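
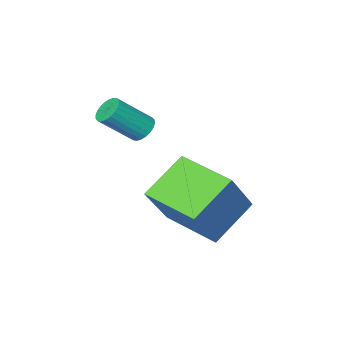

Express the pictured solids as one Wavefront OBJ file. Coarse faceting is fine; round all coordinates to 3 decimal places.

v 3.391 1.252 -4.571
v 1.931 1.11 -3.511
v 3.01 3.176 -4.84
v 1.55 3.035 -3.78
v 4.53 1.705 -2.94
v 3.07 1.564 -1.88
v 4.149 3.63 -3.209
v 2.689 3.488 -2.149
v 3.457 0.123 -1.233
v 3.817 0.32 -1.535
v 4.844 -0.046 -0.549
v 4.483 -0.243 -0.247
v 3.768 0.479 -1.425
v 4.795 0.112 -0.439
v 3.672 0.583 -1.286
v 4.698 0.216 -0.3
v 3.542 0.617 -1.138
v 4.569 0.25 -0.152
v 3.4 0.576 -1.005
v 4.427 0.209 -0.019
v 3.266 0.466 -0.907
v 4.293 0.1 0.079
v 3.162 0.304 -0.858
v 4.188 -0.063 0.128
v 3.102 0.115 -0.867
v 4.128 -0.252 0.119
v 3.096 -0.074 -0.931
v 4.123 -0.44 0.055
v 3.145 -0.232 -1.041
v 4.172 -0.599 -0.055
v 3.242 -0.336 -1.18
v 4.268 -0.703 -0.194
v 3.371 -0.37 -1.328
v 4.398 -0.737 -0.342
v 3.513 -0.329 -1.461
v 4.54 -0.696 -0.475
v 3.647 -0.22 -1.559
v 4.674 -0.586 -0.573
v 3.752 -0.057 -1.608
v 4.778 -0.424 -0.622
v 3.812 0.132 -1.599
v 4.838 -0.235 -0.613
f 2 4 1
f 5 2 1
f 1 4 3
f 3 5 1
f 2 8 4
f 6 2 5
f 6 8 2
f 4 8 3
f 7 5 3
f 3 8 7
f 7 6 5
f 8 6 7
f 10 9 13
f 10 13 11
f 11 13 14
f 11 14 12
f 13 9 15
f 13 15 14
f 14 15 16
f 14 16 12
f 15 9 17
f 15 17 16
f 16 17 18
f 16 18 12
f 17 9 19
f 17 19 18
f 18 19 20
f 18 20 12
f 19 9 21
f 19 21 20
f 20 21 22
f 20 22 12
f 21 9 23
f 21 23 22
f 22 23 24
f 22 24 12
f 23 9 25
f 23 25 24
f 24 25 26
f 24 26 12
f 25 9 27
f 25 27 26
f 26 27 28
f 26 28 12
f 27 9 29
f 27 29 28
f 28 29 30
f 28 30 12
f 29 9 31
f 29 31 30
f 30 31 32
f 30 32 12
f 31 9 33
f 31 33 32
f 32 33 34
f 32 34 12
f 33 9 35
f 33 35 34
f 34 35 36
f 34 36 12
f 35 9 37
f 35 37 36
f 36 37 38
f 36 38 12
f 37 9 39
f 37 39 38
f 38 39 40
f 38 40 12
f 39 9 41
f 39 41 40
f 40 41 42
f 40 42 12
f 41 9 10
f 41 10 42
f 42 10 11
f 42 11 12



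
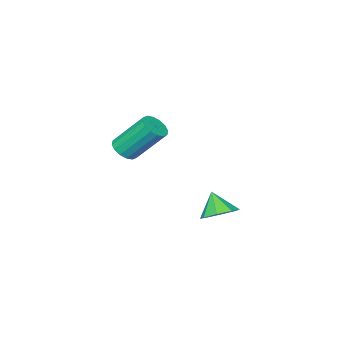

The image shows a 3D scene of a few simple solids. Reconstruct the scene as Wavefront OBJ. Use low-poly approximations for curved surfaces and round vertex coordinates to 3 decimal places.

v 3.476 1.9 0.2
v 4.094 2.386 0.596
v 3.344 1.22 1.24
v 3.474 2.637 0.681
v 2.856 2.456 0.484
v 2.601 1.949 0.12
v 2.859 1.414 -0.196
v 3.478 1.163 -0.281
v 4.096 1.344 -0.084
v 4.351 1.85 0.279
v 3.796 -4.023 2.071
v 4.16 -3.456 1.814
v 3.407 -2.231 3.453
v 3.044 -2.797 3.709
v 3.826 -3.44 1.649
v 3.074 -2.215 3.288
v 3.485 -3.579 1.596
v 2.732 -2.354 3.235
v 3.226 -3.838 1.671
v 2.474 -2.613 3.31
v 3.121 -4.146 1.853
v 2.369 -2.921 3.491
v 3.196 -4.42 2.093
v 2.444 -3.195 3.732
v 3.433 -4.589 2.327
v 2.68 -3.364 3.966
v 3.766 -4.605 2.492
v 3.014 -3.38 4.131
v 4.108 -4.466 2.545
v 3.355 -3.241 4.184
v 4.366 -4.207 2.47
v 3.614 -2.982 4.109
v 4.471 -3.899 2.289
v 3.719 -2.674 3.927
v 4.396 -3.625 2.048
v 3.644 -2.4 3.687
f 2 1 4
f 2 4 3
f 4 1 5
f 4 5 3
f 5 1 6
f 5 6 3
f 6 1 7
f 6 7 3
f 7 1 8
f 7 8 3
f 8 1 9
f 8 9 3
f 9 1 10
f 9 10 3
f 10 1 2
f 10 2 3
f 12 11 15
f 12 15 13
f 13 15 16
f 13 16 14
f 15 11 17
f 15 17 16
f 16 17 18
f 16 18 14
f 17 11 19
f 17 19 18
f 18 19 20
f 18 20 14
f 19 11 21
f 19 21 20
f 20 21 22
f 20 22 14
f 21 11 23
f 21 23 22
f 22 23 24
f 22 24 14
f 23 11 25
f 23 25 24
f 24 25 26
f 24 26 14
f 25 11 27
f 25 27 26
f 26 27 28
f 26 28 14
f 27 11 29
f 27 29 28
f 28 29 30
f 28 30 14
f 29 11 31
f 29 31 30
f 30 31 32
f 30 32 14
f 31 11 33
f 31 33 32
f 32 33 34
f 32 34 14
f 33 11 35
f 33 35 34
f 34 35 36
f 34 36 14
f 35 11 12
f 35 12 36
f 36 12 13
f 36 13 14



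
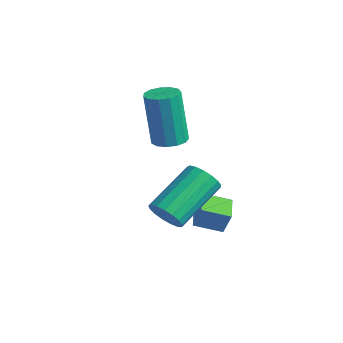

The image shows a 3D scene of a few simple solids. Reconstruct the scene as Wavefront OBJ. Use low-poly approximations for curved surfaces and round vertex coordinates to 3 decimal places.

v 1.407 1.164 0.552
v 2.042 1.408 0.387
v 1.628 3.2 1.443
v 0.993 2.956 1.608
v 1.848 1.512 0.135
v 1.434 3.304 1.19
v 1.553 1.537 -0.022
v 1.139 3.328 1.033
v 1.225 1.476 -0.048
v 0.81 3.267 1.008
v 0.938 1.343 0.065
v 0.524 3.135 1.12
v 0.759 1.17 0.288
v 0.345 2.961 1.344
v 0.728 0.995 0.573
v 0.314 2.787 1.628
v 0.853 0.859 0.852
v 0.439 2.651 1.908
v 1.105 0.793 1.063
v 0.691 2.585 2.119
v 1.426 0.812 1.157
v 1.012 2.604 2.212
v 1.743 0.912 1.112
v 1.328 2.703 2.168
v 1.983 1.069 0.939
v 1.568 2.861 1.995
v 2.091 1.249 0.678
v 1.676 3.04 1.733
v 0.788 2.648 -0.801
v 1.044 2.806 0.047
v -0.064 3.263 -0.658
v 0.193 3.421 0.19
v 1.347 3.499 -1.13
v 1.604 3.657 -0.282
v 0.496 4.114 -0.987
v 0.752 4.272 -0.139
v -1.274 3.066 2.202
v -0.64 2.952 2.287
v -0.951 2.841 4.462
v -1.586 2.954 4.378
v -0.682 3.316 2.3
v -0.994 3.204 4.475
v -0.913 3.6 2.282
v -1.224 3.488 4.457
v -1.258 3.715 2.238
v -1.569 3.603 4.413
v -1.608 3.623 2.183
v -1.919 3.511 4.358
v -1.853 3.355 2.135
v -2.164 3.243 4.31
v -1.913 2.995 2.107
v -2.225 2.883 4.282
v -1.771 2.657 2.11
v -2.082 2.545 4.285
v -1.471 2.449 2.143
v -1.783 2.338 4.318
v -1.109 2.437 2.194
v -1.42 2.326 4.369
v -0.799 2.625 2.248
v -1.11 2.513 4.423
f 2 1 5
f 2 5 3
f 3 5 6
f 3 6 4
f 5 1 7
f 5 7 6
f 6 7 8
f 6 8 4
f 7 1 9
f 7 9 8
f 8 9 10
f 8 10 4
f 9 1 11
f 9 11 10
f 10 11 12
f 10 12 4
f 11 1 13
f 11 13 12
f 12 13 14
f 12 14 4
f 13 1 15
f 13 15 14
f 14 15 16
f 14 16 4
f 15 1 17
f 15 17 16
f 16 17 18
f 16 18 4
f 17 1 19
f 17 19 18
f 18 19 20
f 18 20 4
f 19 1 21
f 19 21 20
f 20 21 22
f 20 22 4
f 21 1 23
f 21 23 22
f 22 23 24
f 22 24 4
f 23 1 25
f 23 25 24
f 24 25 26
f 24 26 4
f 25 1 27
f 25 27 26
f 26 27 28
f 26 28 4
f 27 1 2
f 27 2 28
f 28 2 3
f 28 3 4
f 30 32 29
f 33 30 29
f 29 32 31
f 31 33 29
f 30 36 32
f 34 30 33
f 34 36 30
f 32 36 31
f 35 33 31
f 31 36 35
f 35 34 33
f 36 34 35
f 38 37 41
f 38 41 39
f 39 41 42
f 39 42 40
f 41 37 43
f 41 43 42
f 42 43 44
f 42 44 40
f 43 37 45
f 43 45 44
f 44 45 46
f 44 46 40
f 45 37 47
f 45 47 46
f 46 47 48
f 46 48 40
f 47 37 49
f 47 49 48
f 48 49 50
f 48 50 40
f 49 37 51
f 49 51 50
f 50 51 52
f 50 52 40
f 51 37 53
f 51 53 52
f 52 53 54
f 52 54 40
f 53 37 55
f 53 55 54
f 54 55 56
f 54 56 40
f 55 37 57
f 55 57 56
f 56 57 58
f 56 58 40
f 57 37 59
f 57 59 58
f 58 59 60
f 58 60 40
f 59 37 38
f 59 38 60
f 60 38 39
f 60 39 40



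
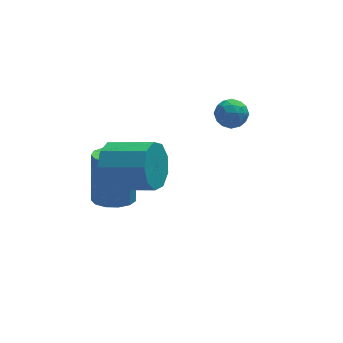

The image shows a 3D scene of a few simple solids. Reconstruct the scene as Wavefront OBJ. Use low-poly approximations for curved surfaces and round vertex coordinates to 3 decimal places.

v -2.931 2.132 0.32
v -2.134 1.813 0.371
v -1.953 2.589 2.411
v -2.749 2.908 2.36
v -2.09 2.262 0.196
v -1.909 3.039 2.236
v -2.313 2.671 0.06
v -2.132 3.447 2.1
v -2.732 2.908 0.007
v -2.551 3.684 2.047
v -3.214 2.899 0.053
v -3.033 3.675 2.093
v -3.606 2.646 0.184
v -3.425 3.422 2.224
v -3.784 2.23 0.358
v -3.603 3.006 2.398
v -3.691 1.783 0.52
v -3.51 2.559 2.56
v -3.356 1.447 0.619
v -3.175 2.223 2.658
v -2.886 1.328 0.622
v -2.705 2.104 2.662
v -2.431 1.464 0.53
v -2.249 2.24 2.57
v 1.174 2.789 3.842
v 1.482 3.189 3.351
v 2.138 2.791 4.449
v 2.446 3.191 3.958
v 1.935 3.46 4.361
v 1.339 3.458 3.986
v 2.281 2.522 3.814
v 1.685 2.52 3.439
v 2.166 3.024 3.334
v 1.952 3.604 3.672
v 1.668 2.376 4.128
v 1.454 2.956 4.466
v 1.243 2.989 3.543
v 2.377 2.991 4.257
v 2.076 3.149 4.494
v 2.257 3.384 4.205
v 1.159 3.147 3.916
v 1.34 3.382 3.628
v 1.606 3.541 4.222
v 2.28 2.598 4.172
v 2.461 2.833 3.884
v 1.363 2.596 3.595
v 1.544 2.831 3.306
v 2.014 2.439 3.578
v 1.826 3.127 3.244
v 2.394 3.128 3.601
v 2.297 2.735 3.516
v 1.946 2.734 3.296
v 1.701 3.468 3.443
v 2.268 3.469 3.8
v 1.967 3.627 4.037
v 1.616 3.626 3.817
v 2.103 3.371 3.433
v 1.352 2.511 4
v 1.919 2.512 4.357
v 2.004 2.354 3.983
v 1.653 2.353 3.763
v 1.226 2.852 4.199
v 1.794 2.853 4.556
v 1.674 3.246 4.504
v 1.323 3.245 4.284
v 1.517 2.609 4.367
v -3.21 0.974 3.636
v -2.713 1.31 2.786
v -1.174 0.422 3.335
v -1.67 0.086 4.184
v -2.632 1.778 3.316
v -1.093 0.89 3.865
v -2.822 1.869 3.996
v -1.282 0.981 4.544
v -3.193 1.542 4.507
v -1.653 0.654 5.056
v -3.572 0.949 4.61
v -2.032 0.061 5.159
v -3.781 0.368 4.258
v -2.242 -0.521 4.806
v -3.724 0.07 3.614
v -2.184 -0.818 4.163
v -3.425 0.196 2.98
v -1.886 -0.692 3.529
v -3.026 0.686 2.654
v -1.487 -0.203 3.202
f 2 1 5
f 2 5 3
f 3 5 6
f 3 6 4
f 5 1 7
f 5 7 6
f 6 7 8
f 6 8 4
f 7 1 9
f 7 9 8
f 8 9 10
f 8 10 4
f 9 1 11
f 9 11 10
f 10 11 12
f 10 12 4
f 11 1 13
f 11 13 12
f 12 13 14
f 12 14 4
f 13 1 15
f 13 15 14
f 14 15 16
f 14 16 4
f 15 1 17
f 15 17 16
f 16 17 18
f 16 18 4
f 17 1 19
f 17 19 18
f 18 19 20
f 18 20 4
f 19 1 21
f 19 21 20
f 20 21 22
f 20 22 4
f 21 1 23
f 21 23 22
f 22 23 24
f 22 24 4
f 23 1 2
f 23 2 24
f 24 2 3
f 24 3 4
f 25 62 41
f 62 36 65
f 41 65 30
f 62 65 41
f 25 41 37
f 41 30 42
f 37 42 26
f 41 42 37
f 25 37 46
f 37 26 47
f 46 47 32
f 37 47 46
f 25 46 58
f 46 32 61
f 58 61 35
f 46 61 58
f 25 58 62
f 58 35 66
f 62 66 36
f 58 66 62
f 26 42 53
f 42 30 56
f 53 56 34
f 42 56 53
f 30 65 43
f 65 36 64
f 43 64 29
f 65 64 43
f 36 66 63
f 66 35 59
f 63 59 27
f 66 59 63
f 35 61 60
f 61 32 48
f 60 48 31
f 61 48 60
f 32 47 52
f 47 26 49
f 52 49 33
f 47 49 52
f 28 54 40
f 54 34 55
f 40 55 29
f 54 55 40
f 28 40 38
f 40 29 39
f 38 39 27
f 40 39 38
f 28 38 45
f 38 27 44
f 45 44 31
f 38 44 45
f 28 45 50
f 45 31 51
f 50 51 33
f 45 51 50
f 28 50 54
f 50 33 57
f 54 57 34
f 50 57 54
f 29 55 43
f 55 34 56
f 43 56 30
f 55 56 43
f 27 39 63
f 39 29 64
f 63 64 36
f 39 64 63
f 31 44 60
f 44 27 59
f 60 59 35
f 44 59 60
f 33 51 52
f 51 31 48
f 52 48 32
f 51 48 52
f 34 57 53
f 57 33 49
f 53 49 26
f 57 49 53
f 68 67 71
f 68 71 69
f 69 71 72
f 69 72 70
f 71 67 73
f 71 73 72
f 72 73 74
f 72 74 70
f 73 67 75
f 73 75 74
f 74 75 76
f 74 76 70
f 75 67 77
f 75 77 76
f 76 77 78
f 76 78 70
f 77 67 79
f 77 79 78
f 78 79 80
f 78 80 70
f 79 67 81
f 79 81 80
f 80 81 82
f 80 82 70
f 81 67 83
f 81 83 82
f 82 83 84
f 82 84 70
f 83 67 85
f 83 85 84
f 84 85 86
f 84 86 70
f 85 67 68
f 85 68 86
f 86 68 69
f 86 69 70



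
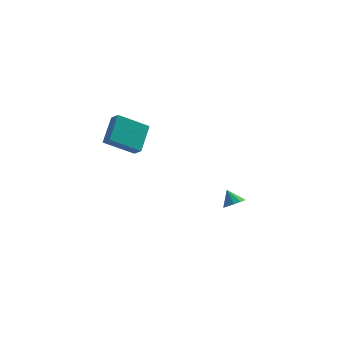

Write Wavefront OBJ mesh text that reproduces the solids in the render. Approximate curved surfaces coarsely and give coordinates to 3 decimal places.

v 2.865 2.164 -4.217
v 3.533 2.45 -4.075
v 2.435 2.756 -3.383
v 3.324 2.723 -4.377
v 2.939 2.782 -4.617
v 2.527 2.606 -4.705
v 2.243 2.261 -4.606
v 2.197 1.879 -4.359
v 2.407 1.606 -4.058
v 2.791 1.546 -3.817
v 3.204 1.722 -3.73
v 3.487 2.068 -3.828
v -4.836 -1.072 3.451
v -4.445 -1.561 3.982
v -4.356 0.481 4.529
v -3.965 -0.008 5.059
v -3.055 -0.852 2.341
v -2.664 -1.341 2.871
v -2.575 0.701 3.418
v -2.184 0.212 3.949
f 2 1 4
f 2 4 3
f 4 1 5
f 4 5 3
f 5 1 6
f 5 6 3
f 6 1 7
f 6 7 3
f 7 1 8
f 7 8 3
f 8 1 9
f 8 9 3
f 9 1 10
f 9 10 3
f 10 1 11
f 10 11 3
f 11 1 12
f 11 12 3
f 12 1 2
f 12 2 3
f 14 16 13
f 17 14 13
f 13 16 15
f 15 17 13
f 14 20 16
f 18 14 17
f 18 20 14
f 16 20 15
f 19 17 15
f 15 20 19
f 19 18 17
f 20 18 19



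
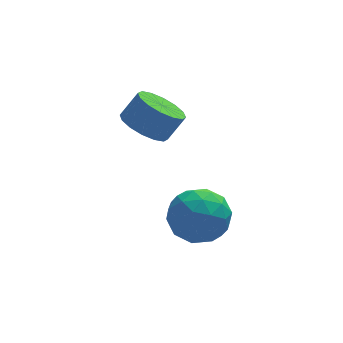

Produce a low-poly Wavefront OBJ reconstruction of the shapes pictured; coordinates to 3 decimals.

v 0.382 1.349 -1.591
v 1.124 0.945 -0.712
v -1.124 0.375 -0.768
v -0.382 -0.029 0.111
v -0.68 1.152 0.061
v 0.251 1.754 -0.448
v -0.251 -0.434 -1.032
v 0.68 0.168 -1.541
v 0.733 -0.158 -0.366
v 0.468 0.823 0.309
v -0.468 0.497 -1.789
v -0.733 1.478 -1.114
v 0.885 1.232 -1.224
v -0.885 0.088 -0.256
v -1.06 0.782 -0.286
v -0.624 0.544 0.231
v 0.372 1.708 -1.069
v 0.808 1.471 -0.552
v -0.252 1.593 -0.098
v -0.808 -0.151 -0.928
v -0.372 -0.388 -0.411
v 0.624 0.776 -1.711
v 1.06 0.538 -1.194
v 0.252 -0.273 -1.382
v 1.092 0.347 -0.504
v 0.206 -0.226 -0.02
v 0.283 -0.464 -0.692
v 0.83 -0.11 -0.991
v 0.936 0.923 -0.107
v 0.051 0.351 0.377
v -0.125 1.045 0.347
v 0.423 1.399 0.048
v 0.706 0.275 0.096
v -0.051 0.969 -1.857
v -0.936 0.397 -1.373
v -0.423 -0.079 -1.528
v 0.125 0.275 -1.827
v -0.206 1.546 -1.46
v -1.092 0.973 -0.976
v -0.83 1.43 -0.489
v -0.283 1.784 -0.788
v -0.706 1.045 -1.576
v -1.459 3.036 2.423
v -0.911 2.255 2.156
v -0.234 2.404 3.11
v -0.781 3.184 3.377
v -0.686 2.658 1.933
v -0.008 2.807 2.888
v -0.667 3.162 1.842
v 0.01 3.31 2.796
v -0.861 3.632 1.906
v -0.184 3.781 2.861
v -1.215 3.942 2.108
v -0.537 4.091 3.063
v -1.634 4.01 2.395
v -0.957 4.158 3.35
v -2.006 3.816 2.69
v -1.329 3.965 3.644
v -2.232 3.413 2.912
v -1.554 3.562 3.867
v -2.25 2.91 3.004
v -1.573 3.058 3.958
v -2.056 2.439 2.939
v -1.379 2.588 3.894
v -1.703 2.129 2.737
v -1.025 2.278 3.692
v -1.283 2.062 2.45
v -0.606 2.21 3.405
f 1 38 17
f 38 12 41
f 17 41 6
f 38 41 17
f 1 17 13
f 17 6 18
f 13 18 2
f 17 18 13
f 1 13 22
f 13 2 23
f 22 23 8
f 13 23 22
f 1 22 34
f 22 8 37
f 34 37 11
f 22 37 34
f 1 34 38
f 34 11 42
f 38 42 12
f 34 42 38
f 2 18 29
f 18 6 32
f 29 32 10
f 18 32 29
f 6 41 19
f 41 12 40
f 19 40 5
f 41 40 19
f 12 42 39
f 42 11 35
f 39 35 3
f 42 35 39
f 11 37 36
f 37 8 24
f 36 24 7
f 37 24 36
f 8 23 28
f 23 2 25
f 28 25 9
f 23 25 28
f 4 30 16
f 30 10 31
f 16 31 5
f 30 31 16
f 4 16 14
f 16 5 15
f 14 15 3
f 16 15 14
f 4 14 21
f 14 3 20
f 21 20 7
f 14 20 21
f 4 21 26
f 21 7 27
f 26 27 9
f 21 27 26
f 4 26 30
f 26 9 33
f 30 33 10
f 26 33 30
f 5 31 19
f 31 10 32
f 19 32 6
f 31 32 19
f 3 15 39
f 15 5 40
f 39 40 12
f 15 40 39
f 7 20 36
f 20 3 35
f 36 35 11
f 20 35 36
f 9 27 28
f 27 7 24
f 28 24 8
f 27 24 28
f 10 33 29
f 33 9 25
f 29 25 2
f 33 25 29
f 44 43 47
f 44 47 45
f 45 47 48
f 45 48 46
f 47 43 49
f 47 49 48
f 48 49 50
f 48 50 46
f 49 43 51
f 49 51 50
f 50 51 52
f 50 52 46
f 51 43 53
f 51 53 52
f 52 53 54
f 52 54 46
f 53 43 55
f 53 55 54
f 54 55 56
f 54 56 46
f 55 43 57
f 55 57 56
f 56 57 58
f 56 58 46
f 57 43 59
f 57 59 58
f 58 59 60
f 58 60 46
f 59 43 61
f 59 61 60
f 60 61 62
f 60 62 46
f 61 43 63
f 61 63 62
f 62 63 64
f 62 64 46
f 63 43 65
f 63 65 64
f 64 65 66
f 64 66 46
f 65 43 67
f 65 67 66
f 66 67 68
f 66 68 46
f 67 43 44
f 67 44 68
f 68 44 45
f 68 45 46



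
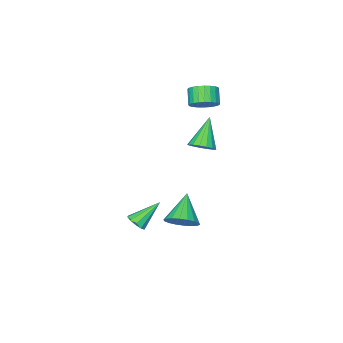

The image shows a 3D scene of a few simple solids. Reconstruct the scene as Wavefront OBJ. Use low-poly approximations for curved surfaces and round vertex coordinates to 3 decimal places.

v 4.316 2.999 -2.725
v 4.759 3.068 -2.297
v 3.064 3.401 -1.495
v 4.702 3.408 -2.465
v 4.498 3.592 -2.733
v 4.224 3.549 -2.997
v 3.985 3.296 -3.158
v 3.872 2.93 -3.153
v 3.929 2.59 -2.985
v 4.133 2.407 -2.718
v 4.407 2.45 -2.453
v 4.646 2.702 -2.292
v 0.321 3.483 1.586
v 0.811 2.898 1.686
v -0.761 2.837 3.114
v 0.95 3.166 1.897
v 0.944 3.507 2.037
v 0.796 3.842 2.074
v 0.538 4.095 1.999
v 0.231 4.208 1.829
v -0.055 4.155 1.604
v -0.256 3.947 1.374
v -0.324 3.634 1.193
v -0.245 3.286 1.102
v -0.036 2.983 1.122
v 0.255 2.794 1.248
v 0.56 2.764 1.452
v 0.912 2.588 -4.523
v 1.624 1.935 -4.355
v -0.232 1.672 -3.237
v 1.706 2.247 -4.06
v 1.63 2.625 -3.858
v 1.413 2.997 -3.787
v 1.096 3.287 -3.862
v 0.743 3.439 -4.068
v 0.423 3.422 -4.364
v 0.201 3.24 -4.692
v 0.119 2.929 -4.986
v 0.194 2.55 -5.189
v 0.411 2.179 -5.26
v 0.728 1.888 -5.185
v 1.081 1.737 -4.979
v 1.401 1.753 -4.682
v -2.867 -0.029 1.853
v -2.13 -0.041 2.276
v -2.596 -0.662 3.07
v -3.333 -0.651 2.647
v -2.274 0.229 2.404
v -2.739 -0.392 3.197
v -2.508 0.46 2.448
v -2.973 -0.161 3.241
v -2.796 0.617 2.401
v -3.262 -0.004 3.194
v -3.096 0.675 2.271
v -3.561 0.054 3.064
v -3.36 0.626 2.077
v -3.826 0.005 2.871
v -3.55 0.477 1.849
v -4.015 -0.144 2.643
v -3.636 0.251 1.622
v -4.101 -0.37 2.416
v -3.604 -0.018 1.43
v -4.07 -0.639 2.224
v -3.461 -0.288 1.303
v -3.926 -0.909 2.096
v -3.227 -0.519 1.259
v -3.692 -1.14 2.052
v -2.938 -0.676 1.306
v -3.404 -1.297 2.099
v -2.639 -0.734 1.436
v -3.104 -1.355 2.229
v -2.374 -0.685 1.629
v -2.84 -1.306 2.423
v -2.185 -0.536 1.857
v -2.65 -1.157 2.651
v -2.099 -0.31 2.084
v -2.564 -0.931 2.878
f 2 1 4
f 2 4 3
f 4 1 5
f 4 5 3
f 5 1 6
f 5 6 3
f 6 1 7
f 6 7 3
f 7 1 8
f 7 8 3
f 8 1 9
f 8 9 3
f 9 1 10
f 9 10 3
f 10 1 11
f 10 11 3
f 11 1 12
f 11 12 3
f 12 1 2
f 12 2 3
f 14 13 16
f 14 16 15
f 16 13 17
f 16 17 15
f 17 13 18
f 17 18 15
f 18 13 19
f 18 19 15
f 19 13 20
f 19 20 15
f 20 13 21
f 20 21 15
f 21 13 22
f 21 22 15
f 22 13 23
f 22 23 15
f 23 13 24
f 23 24 15
f 24 13 25
f 24 25 15
f 25 13 26
f 25 26 15
f 26 13 27
f 26 27 15
f 27 13 14
f 27 14 15
f 29 28 31
f 29 31 30
f 31 28 32
f 31 32 30
f 32 28 33
f 32 33 30
f 33 28 34
f 33 34 30
f 34 28 35
f 34 35 30
f 35 28 36
f 35 36 30
f 36 28 37
f 36 37 30
f 37 28 38
f 37 38 30
f 38 28 39
f 38 39 30
f 39 28 40
f 39 40 30
f 40 28 41
f 40 41 30
f 41 28 42
f 41 42 30
f 42 28 43
f 42 43 30
f 43 28 29
f 43 29 30
f 45 44 48
f 45 48 46
f 46 48 49
f 46 49 47
f 48 44 50
f 48 50 49
f 49 50 51
f 49 51 47
f 50 44 52
f 50 52 51
f 51 52 53
f 51 53 47
f 52 44 54
f 52 54 53
f 53 54 55
f 53 55 47
f 54 44 56
f 54 56 55
f 55 56 57
f 55 57 47
f 56 44 58
f 56 58 57
f 57 58 59
f 57 59 47
f 58 44 60
f 58 60 59
f 59 60 61
f 59 61 47
f 60 44 62
f 60 62 61
f 61 62 63
f 61 63 47
f 62 44 64
f 62 64 63
f 63 64 65
f 63 65 47
f 64 44 66
f 64 66 65
f 65 66 67
f 65 67 47
f 66 44 68
f 66 68 67
f 67 68 69
f 67 69 47
f 68 44 70
f 68 70 69
f 69 70 71
f 69 71 47
f 70 44 72
f 70 72 71
f 71 72 73
f 71 73 47
f 72 44 74
f 72 74 73
f 73 74 75
f 73 75 47
f 74 44 76
f 74 76 75
f 75 76 77
f 75 77 47
f 76 44 45
f 76 45 77
f 77 45 46
f 77 46 47



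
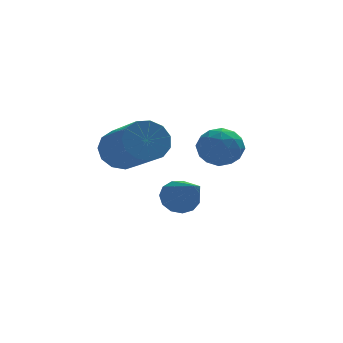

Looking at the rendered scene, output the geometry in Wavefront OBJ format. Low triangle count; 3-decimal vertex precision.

v -1.952 0.763 -1.592
v -1.256 0.943 -1.557
v -1.568 -0.923 -0.508
v -1.434 1.111 -1.234
v -1.776 1.168 -1.024
v -2.174 1.096 -0.994
v -2.502 0.919 -1.154
v -2.655 0.692 -1.453
v -2.585 0.487 -1.797
v -2.314 0.37 -2.075
v -1.928 0.377 -2.2
v -1.549 0.507 -2.132
v -1.299 0.718 -1.892
v -4.168 -1.638 1.499
v -3.696 -1.836 0.858
v -3.16 -3.54 1.78
v -3.632 -3.342 2.421
v -3.429 -1.596 1.148
v -2.892 -3.299 2.069
v -3.395 -1.368 1.548
v -2.859 -3.072 2.47
v -3.608 -1.227 1.934
v -3.071 -2.93 2.856
v -3.998 -1.216 2.181
v -3.462 -2.919 3.103
v -4.442 -1.339 2.212
v -3.906 -3.042 3.134
v -4.799 -1.557 2.016
v -4.263 -3.261 2.938
v -4.956 -1.801 1.657
v -4.42 -3.505 2.578
v -4.863 -1.993 1.247
v -4.327 -3.697 2.169
v -4.549 -2.073 0.917
v -4.013 -3.777 1.839
v -4.114 -2.014 0.772
v -3.578 -3.718 1.694
v -0.887 1.457 0.848
v -0.044 1.286 0.797
v -1.176 0.154 0.443
v -0.333 -0.017 0.392
v -0.7 0.111 1.161
v -0.522 0.916 1.411
v -0.698 0.524 -0.171
v -0.52 1.329 0.079
v 0.073 0.709 0.166
v 0.072 0.454 0.99
v -1.292 0.986 0.25
v -1.293 0.731 1.074
v -0.44 1.486 0.858
v -0.78 -0.046 0.382
v -0.996 0.029 0.834
v -0.5 -0.072 0.804
v -0.721 1.269 1.219
v -0.225 1.168 1.189
v -0.611 0.477 1.403
v -0.995 0.272 0.051
v -0.499 0.171 0.021
v -0.72 1.512 0.436
v -0.224 1.411 0.406
v -0.609 0.963 -0.163
v 0.124 1.047 0.457
v -0.046 0.28 0.219
v -0.26 0.599 -0.112
v -0.155 1.072 0.035
v 0.124 0.896 0.941
v -0.046 0.13 0.703
v -0.262 0.205 1.155
v -0.157 0.679 1.303
v 0.192 0.557 0.571
v -1.174 1.31 0.537
v -1.344 0.544 0.299
v -1.063 0.761 -0.063
v -0.958 1.235 0.085
v -1.174 1.16 1.021
v -1.344 0.393 0.783
v -1.065 0.368 1.205
v -0.96 0.841 1.352
v -1.412 0.883 0.669
f 2 1 4
f 2 4 3
f 4 1 5
f 4 5 3
f 5 1 6
f 5 6 3
f 6 1 7
f 6 7 3
f 7 1 8
f 7 8 3
f 8 1 9
f 8 9 3
f 9 1 10
f 9 10 3
f 10 1 11
f 10 11 3
f 11 1 12
f 11 12 3
f 12 1 13
f 12 13 3
f 13 1 2
f 13 2 3
f 15 14 18
f 15 18 16
f 16 18 19
f 16 19 17
f 18 14 20
f 18 20 19
f 19 20 21
f 19 21 17
f 20 14 22
f 20 22 21
f 21 22 23
f 21 23 17
f 22 14 24
f 22 24 23
f 23 24 25
f 23 25 17
f 24 14 26
f 24 26 25
f 25 26 27
f 25 27 17
f 26 14 28
f 26 28 27
f 27 28 29
f 27 29 17
f 28 14 30
f 28 30 29
f 29 30 31
f 29 31 17
f 30 14 32
f 30 32 31
f 31 32 33
f 31 33 17
f 32 14 34
f 32 34 33
f 33 34 35
f 33 35 17
f 34 14 36
f 34 36 35
f 35 36 37
f 35 37 17
f 36 14 15
f 36 15 37
f 37 15 16
f 37 16 17
f 38 75 54
f 75 49 78
f 54 78 43
f 75 78 54
f 38 54 50
f 54 43 55
f 50 55 39
f 54 55 50
f 38 50 59
f 50 39 60
f 59 60 45
f 50 60 59
f 38 59 71
f 59 45 74
f 71 74 48
f 59 74 71
f 38 71 75
f 71 48 79
f 75 79 49
f 71 79 75
f 39 55 66
f 55 43 69
f 66 69 47
f 55 69 66
f 43 78 56
f 78 49 77
f 56 77 42
f 78 77 56
f 49 79 76
f 79 48 72
f 76 72 40
f 79 72 76
f 48 74 73
f 74 45 61
f 73 61 44
f 74 61 73
f 45 60 65
f 60 39 62
f 65 62 46
f 60 62 65
f 41 67 53
f 67 47 68
f 53 68 42
f 67 68 53
f 41 53 51
f 53 42 52
f 51 52 40
f 53 52 51
f 41 51 58
f 51 40 57
f 58 57 44
f 51 57 58
f 41 58 63
f 58 44 64
f 63 64 46
f 58 64 63
f 41 63 67
f 63 46 70
f 67 70 47
f 63 70 67
f 42 68 56
f 68 47 69
f 56 69 43
f 68 69 56
f 40 52 76
f 52 42 77
f 76 77 49
f 52 77 76
f 44 57 73
f 57 40 72
f 73 72 48
f 57 72 73
f 46 64 65
f 64 44 61
f 65 61 45
f 64 61 65
f 47 70 66
f 70 46 62
f 66 62 39
f 70 62 66



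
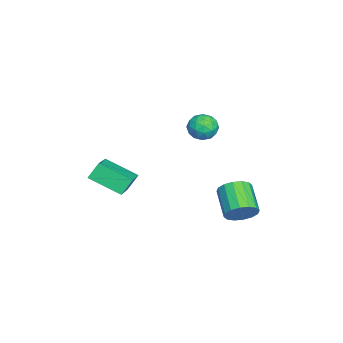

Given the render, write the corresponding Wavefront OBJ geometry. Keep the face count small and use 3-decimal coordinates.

v -2.59 -1.413 -1.041
v -2.873 -3.196 -0.159
v -0.645 -1.319 -0.229
v -0.928 -3.102 0.654
v -2.192 -1.918 -1.934
v -2.475 -3.701 -1.051
v -0.247 -1.824 -1.121
v -0.53 -3.607 -0.239
v -2.648 3.952 -3.398
v -2.121 3.931 -2.621
v -3.584 3.327 -1.644
v -4.112 3.348 -2.422
v -2.312 4.378 -2.631
v -3.775 3.774 -1.654
v -2.594 4.711 -2.847
v -4.057 4.107 -1.87
v -2.89 4.841 -3.21
v -4.353 4.237 -2.234
v -3.122 4.732 -3.624
v -4.585 4.128 -2.647
v -3.226 4.415 -3.978
v -4.689 3.811 -3.001
v -3.176 3.973 -4.176
v -4.639 3.369 -3.199
v -2.985 3.526 -4.166
v -4.448 2.922 -3.189
v -2.703 3.193 -3.95
v -4.166 2.589 -2.973
v -2.407 3.063 -3.586
v -3.87 2.459 -2.61
v -2.175 3.172 -3.173
v -3.638 2.568 -2.196
v -2.071 3.489 -2.819
v -3.534 2.885 -1.842
v -2.627 2.348 3.656
v -1.958 2.753 3.294
v -2.342 1.207 2.906
v -1.673 1.612 2.544
v -1.646 1.396 3.378
v -1.822 2.101 3.842
v -2.478 1.859 2.358
v -2.654 2.564 2.822
v -1.865 2.451 2.492
v -1.351 2.165 3.123
v -2.949 1.795 3.077
v -2.435 1.509 3.708
v -2.318 2.651 3.541
v -1.982 1.309 2.659
v -1.967 1.182 3.149
v -1.573 1.42 2.937
v -2.238 2.268 3.863
v -1.844 2.506 3.65
v -1.661 1.708 3.7
v -2.456 1.454 2.55
v -2.062 1.692 2.337
v -2.727 2.54 3.263
v -2.333 2.778 3.051
v -2.639 2.252 2.5
v -1.87 2.711 2.857
v -1.702 2.04 2.416
v -2.175 2.186 2.307
v -2.279 2.6 2.579
v -1.568 2.543 3.227
v -1.4 1.872 2.786
v -1.385 1.745 3.277
v -1.488 2.16 3.549
v -1.513 2.365 2.756
v -2.9 2.088 3.414
v -2.732 1.417 2.973
v -2.812 1.8 2.651
v -2.915 2.215 2.923
v -2.598 1.92 3.784
v -2.43 1.249 3.343
v -2.021 1.36 3.621
v -2.125 1.774 3.893
v -2.787 1.595 3.444
f 2 4 1
f 5 2 1
f 1 4 3
f 3 5 1
f 2 8 4
f 6 2 5
f 6 8 2
f 4 8 3
f 7 5 3
f 3 8 7
f 7 6 5
f 8 6 7
f 10 9 13
f 10 13 11
f 11 13 14
f 11 14 12
f 13 9 15
f 13 15 14
f 14 15 16
f 14 16 12
f 15 9 17
f 15 17 16
f 16 17 18
f 16 18 12
f 17 9 19
f 17 19 18
f 18 19 20
f 18 20 12
f 19 9 21
f 19 21 20
f 20 21 22
f 20 22 12
f 21 9 23
f 21 23 22
f 22 23 24
f 22 24 12
f 23 9 25
f 23 25 24
f 24 25 26
f 24 26 12
f 25 9 27
f 25 27 26
f 26 27 28
f 26 28 12
f 27 9 29
f 27 29 28
f 28 29 30
f 28 30 12
f 29 9 31
f 29 31 30
f 30 31 32
f 30 32 12
f 31 9 33
f 31 33 32
f 32 33 34
f 32 34 12
f 33 9 10
f 33 10 34
f 34 10 11
f 34 11 12
f 35 72 51
f 72 46 75
f 51 75 40
f 72 75 51
f 35 51 47
f 51 40 52
f 47 52 36
f 51 52 47
f 35 47 56
f 47 36 57
f 56 57 42
f 47 57 56
f 35 56 68
f 56 42 71
f 68 71 45
f 56 71 68
f 35 68 72
f 68 45 76
f 72 76 46
f 68 76 72
f 36 52 63
f 52 40 66
f 63 66 44
f 52 66 63
f 40 75 53
f 75 46 74
f 53 74 39
f 75 74 53
f 46 76 73
f 76 45 69
f 73 69 37
f 76 69 73
f 45 71 70
f 71 42 58
f 70 58 41
f 71 58 70
f 42 57 62
f 57 36 59
f 62 59 43
f 57 59 62
f 38 64 50
f 64 44 65
f 50 65 39
f 64 65 50
f 38 50 48
f 50 39 49
f 48 49 37
f 50 49 48
f 38 48 55
f 48 37 54
f 55 54 41
f 48 54 55
f 38 55 60
f 55 41 61
f 60 61 43
f 55 61 60
f 38 60 64
f 60 43 67
f 64 67 44
f 60 67 64
f 39 65 53
f 65 44 66
f 53 66 40
f 65 66 53
f 37 49 73
f 49 39 74
f 73 74 46
f 49 74 73
f 41 54 70
f 54 37 69
f 70 69 45
f 54 69 70
f 43 61 62
f 61 41 58
f 62 58 42
f 61 58 62
f 44 67 63
f 67 43 59
f 63 59 36
f 67 59 63



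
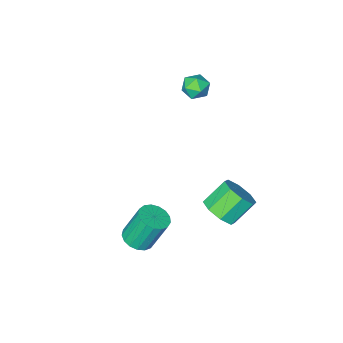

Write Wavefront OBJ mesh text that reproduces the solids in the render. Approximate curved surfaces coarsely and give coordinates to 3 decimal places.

v 0.923 3.841 -1.827
v 1.333 3.342 -1.339
v 0.388 3.42 -0.465
v -0.023 3.919 -0.953
v 1.473 3.937 -1.241
v 0.528 4.016 -0.366
v 1.291 4.477 -1.486
v 0.345 4.555 -0.612
v 0.893 4.644 -1.931
v -0.053 4.722 -1.057
v 0.512 4.34 -2.315
v -0.433 4.418 -1.441
v 0.372 3.744 -2.414
v -0.573 3.823 -1.539
v 0.555 3.205 -2.168
v -0.391 3.283 -1.294
v 0.953 3.038 -1.723
v 0.007 3.116 -0.849
v -1.247 -0.711 1.064
v -0.818 -1.214 1.113
v -1.962 -1.366 0.607
v -1.533 -1.869 0.656
v -1.809 -1.613 1.202
v -1.367 -1.209 1.484
v -1.413 -1.371 0.236
v -0.971 -0.967 0.518
v -0.921 -1.622 0.602
v -1.166 -1.772 1.199
v -1.614 -0.808 0.521
v -1.859 -0.958 1.118
v 3.979 2.8 -2.665
v 4.622 2.835 -2.448
v 4.104 3.235 -0.977
v 3.461 3.2 -1.195
v 4.559 3.136 -2.553
v 4.041 3.537 -1.082
v 4.363 3.361 -2.683
v 3.845 3.761 -1.212
v 4.079 3.457 -2.809
v 3.561 3.857 -1.338
v 3.772 3.402 -2.903
v 3.254 3.803 -1.432
v 3.512 3.21 -2.942
v 2.994 3.61 -1.471
v 3.36 2.923 -2.917
v 2.842 3.324 -1.446
v 3.349 2.609 -2.835
v 2.831 3.009 -1.364
v 3.483 2.338 -2.714
v 2.965 2.738 -1.244
v 3.73 2.172 -2.582
v 3.212 2.573 -1.111
v 4.034 2.151 -2.469
v 3.516 2.552 -0.998
v 4.326 2.278 -2.401
v 3.808 2.679 -0.93
v 4.538 2.525 -2.394
v 4.02 2.925 -0.923
f 2 1 5
f 2 5 3
f 3 5 6
f 3 6 4
f 5 1 7
f 5 7 6
f 6 7 8
f 6 8 4
f 7 1 9
f 7 9 8
f 8 9 10
f 8 10 4
f 9 1 11
f 9 11 10
f 10 11 12
f 10 12 4
f 11 1 13
f 11 13 12
f 12 13 14
f 12 14 4
f 13 1 15
f 13 15 14
f 14 15 16
f 14 16 4
f 15 1 17
f 15 17 16
f 16 17 18
f 16 18 4
f 17 1 2
f 17 2 18
f 18 2 3
f 18 3 4
f 19 30 24
f 19 24 20
f 19 20 26
f 19 26 29
f 19 29 30
f 20 24 28
f 24 30 23
f 30 29 21
f 29 26 25
f 26 20 27
f 22 28 23
f 22 23 21
f 22 21 25
f 22 25 27
f 22 27 28
f 23 28 24
f 21 23 30
f 25 21 29
f 27 25 26
f 28 27 20
f 32 31 35
f 32 35 33
f 33 35 36
f 33 36 34
f 35 31 37
f 35 37 36
f 36 37 38
f 36 38 34
f 37 31 39
f 37 39 38
f 38 39 40
f 38 40 34
f 39 31 41
f 39 41 40
f 40 41 42
f 40 42 34
f 41 31 43
f 41 43 42
f 42 43 44
f 42 44 34
f 43 31 45
f 43 45 44
f 44 45 46
f 44 46 34
f 45 31 47
f 45 47 46
f 46 47 48
f 46 48 34
f 47 31 49
f 47 49 48
f 48 49 50
f 48 50 34
f 49 31 51
f 49 51 50
f 50 51 52
f 50 52 34
f 51 31 53
f 51 53 52
f 52 53 54
f 52 54 34
f 53 31 55
f 53 55 54
f 54 55 56
f 54 56 34
f 55 31 57
f 55 57 56
f 56 57 58
f 56 58 34
f 57 31 32
f 57 32 58
f 58 32 33
f 58 33 34



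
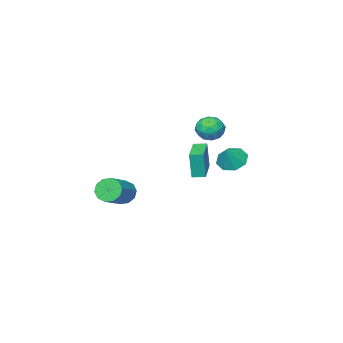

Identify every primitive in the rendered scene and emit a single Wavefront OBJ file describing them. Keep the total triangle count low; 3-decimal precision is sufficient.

v -2.449 3.564 -1.637
v -1.686 3.646 -2.309
v -1.631 3.916 -0.663
v -2.08 4.315 -2.22
v -2.69 4.543 -1.789
v -3.159 4.198 -1.27
v -3.212 3.481 -0.965
v -2.819 2.813 -1.054
v -2.209 2.584 -1.484
v -1.74 2.93 -2.004
v -4.061 0.534 -1.153
v -3.224 0.617 -0.594
v -4.436 -0.857 -0.386
v -3.599 -0.774 0.173
v -4.363 -0.128 0.308
v -4.131 0.732 -0.166
v -3.529 -0.972 -0.814
v -3.297 -0.112 -1.288
v -2.896 -0.314 -0.385
v -3.411 0.208 0.309
v -4.249 -0.448 -1.289
v -4.764 0.074 -0.595
v -3.61 0.698 -0.941
v -4.05 -0.938 -0.039
v -4.499 -0.558 0.041
v -4.008 -0.509 0.369
v -4.143 0.765 -0.69
v -3.651 0.814 -0.361
v -4.32 0.376 0.17
v -4.009 -1.054 -0.619
v -3.517 -1.005 -0.29
v -3.652 0.269 -1.349
v -3.161 0.318 -1.021
v -3.34 -0.616 -1.15
v -2.925 0.2 -0.489
v -3.145 -0.618 -0.038
v -3.104 -0.735 -0.618
v -2.968 -0.229 -0.897
v -3.228 0.506 -0.082
v -3.448 -0.312 0.37
v -3.897 0.068 0.449
v -3.761 0.574 0.17
v -3.035 -0.041 0.042
v -4.212 0.072 -1.35
v -4.432 -0.746 -0.898
v -3.899 -0.814 -1.15
v -3.763 -0.308 -1.429
v -4.515 0.378 -0.942
v -4.735 -0.44 -0.491
v -4.692 -0.011 -0.083
v -4.556 0.495 -0.362
v -4.625 -0.199 -1.022
v 3.128 0.092 -4.059
v 3.641 -0.258 -4.723
v 5.266 0.457 -3.846
v 4.752 0.808 -3.181
v 3.493 0.263 -4.874
v 5.118 0.979 -3.997
v 3.206 0.719 -4.714
v 4.83 1.434 -3.837
v 2.888 0.935 -4.303
v 4.513 1.651 -3.426
v 2.663 0.83 -3.799
v 4.287 1.546 -2.922
v 2.614 0.443 -3.394
v 4.239 1.158 -2.517
v 2.762 -0.079 -3.243
v 4.387 0.637 -2.366
v 3.05 -0.534 -3.403
v 4.674 0.181 -2.526
v 3.367 -0.751 -3.814
v 4.992 -0.035 -2.937
v 3.593 -0.646 -4.318
v 5.217 0.07 -3.441
v -3.687 -1.338 -4.048
v -3.527 -1.388 -2.126
v -4.287 -0.712 -3.982
v -4.127 -0.762 -2.06
v -2.113 0.182 -4.14
v -1.953 0.132 -2.218
v -2.713 0.808 -4.074
v -2.553 0.758 -2.152
f 2 1 4
f 2 4 3
f 4 1 5
f 4 5 3
f 5 1 6
f 5 6 3
f 6 1 7
f 6 7 3
f 7 1 8
f 7 8 3
f 8 1 9
f 8 9 3
f 9 1 10
f 9 10 3
f 10 1 2
f 10 2 3
f 11 48 27
f 48 22 51
f 27 51 16
f 48 51 27
f 11 27 23
f 27 16 28
f 23 28 12
f 27 28 23
f 11 23 32
f 23 12 33
f 32 33 18
f 23 33 32
f 11 32 44
f 32 18 47
f 44 47 21
f 32 47 44
f 11 44 48
f 44 21 52
f 48 52 22
f 44 52 48
f 12 28 39
f 28 16 42
f 39 42 20
f 28 42 39
f 16 51 29
f 51 22 50
f 29 50 15
f 51 50 29
f 22 52 49
f 52 21 45
f 49 45 13
f 52 45 49
f 21 47 46
f 47 18 34
f 46 34 17
f 47 34 46
f 18 33 38
f 33 12 35
f 38 35 19
f 33 35 38
f 14 40 26
f 40 20 41
f 26 41 15
f 40 41 26
f 14 26 24
f 26 15 25
f 24 25 13
f 26 25 24
f 14 24 31
f 24 13 30
f 31 30 17
f 24 30 31
f 14 31 36
f 31 17 37
f 36 37 19
f 31 37 36
f 14 36 40
f 36 19 43
f 40 43 20
f 36 43 40
f 15 41 29
f 41 20 42
f 29 42 16
f 41 42 29
f 13 25 49
f 25 15 50
f 49 50 22
f 25 50 49
f 17 30 46
f 30 13 45
f 46 45 21
f 30 45 46
f 19 37 38
f 37 17 34
f 38 34 18
f 37 34 38
f 20 43 39
f 43 19 35
f 39 35 12
f 43 35 39
f 54 53 57
f 54 57 55
f 55 57 58
f 55 58 56
f 57 53 59
f 57 59 58
f 58 59 60
f 58 60 56
f 59 53 61
f 59 61 60
f 60 61 62
f 60 62 56
f 61 53 63
f 61 63 62
f 62 63 64
f 62 64 56
f 63 53 65
f 63 65 64
f 64 65 66
f 64 66 56
f 65 53 67
f 65 67 66
f 66 67 68
f 66 68 56
f 67 53 69
f 67 69 68
f 68 69 70
f 68 70 56
f 69 53 71
f 69 71 70
f 70 71 72
f 70 72 56
f 71 53 73
f 71 73 72
f 72 73 74
f 72 74 56
f 73 53 54
f 73 54 74
f 74 54 55
f 74 55 56
f 76 78 75
f 79 76 75
f 75 78 77
f 77 79 75
f 76 82 78
f 80 76 79
f 80 82 76
f 78 82 77
f 81 79 77
f 77 82 81
f 81 80 79
f 82 80 81



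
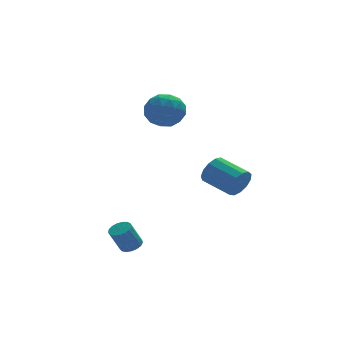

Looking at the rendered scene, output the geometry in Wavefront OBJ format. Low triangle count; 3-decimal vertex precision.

v 0.104 4.252 2.66
v 1.192 3.953 2.358
v -0.352 2.427 2.822
v 0.736 2.128 2.52
v 0.535 2.643 3.549
v 0.817 3.771 3.449
v 0.023 2.609 1.731
v 0.305 3.737 1.631
v 1.141 2.938 1.785
v 1.458 2.959 2.908
v -0.618 3.421 2.272
v -0.301 3.442 3.395
v 0.688 4.263 2.495
v 0.152 2.117 2.685
v 0.034 2.42 3.29
v 0.673 2.244 3.113
v 0.468 4.156 3.135
v 1.107 3.98 2.958
v 0.721 3.21 3.658
v -0.267 2.4 2.222
v 0.372 2.224 2.045
v 0.167 4.136 2.067
v 0.806 3.96 1.89
v 0.119 3.17 1.522
v 1.298 3.491 1.981
v 1.029 2.418 2.076
v 0.61 2.701 1.612
v 0.776 3.364 1.553
v 1.484 3.503 2.641
v 1.216 2.43 2.736
v 1.098 2.732 3.34
v 1.264 3.395 3.281
v 1.454 2.906 2.304
v -0.376 3.95 2.444
v -0.644 2.877 2.539
v -0.424 2.985 1.899
v -0.258 3.648 1.84
v -0.189 3.962 3.104
v -0.458 2.889 3.199
v 0.064 3.016 3.627
v 0.23 3.679 3.568
v -0.614 3.474 2.876
v -2.724 -1.493 -4.534
v -2.365 -1.982 -4.407
v -2.977 -2.097 -3.119
v -3.336 -1.607 -3.246
v -2.206 -1.751 -4.311
v -2.818 -1.865 -3.023
v -2.166 -1.46 -4.266
v -2.778 -1.575 -2.978
v -2.254 -1.177 -4.282
v -2.865 -1.292 -2.995
v -2.449 -0.966 -4.356
v -3.06 -1.081 -3.069
v -2.708 -0.876 -4.471
v -3.319 -0.991 -3.183
v -2.97 -0.927 -4.6
v -3.581 -1.042 -3.312
v -3.176 -1.108 -4.714
v -3.787 -1.223 -3.426
v -3.278 -1.377 -4.787
v -3.89 -1.491 -3.499
v -3.254 -1.672 -4.801
v -3.865 -1.787 -3.514
v -3.108 -1.926 -4.755
v -3.72 -2.041 -3.467
v -2.875 -2.081 -4.658
v -3.486 -2.196 -3.37
v -2.607 -2.101 -4.532
v -3.218 -2.216 -3.245
v 3.841 1.165 -2.278
v 4.3 1.191 -1.492
v 3.298 2.702 -0.957
v 2.839 2.675 -1.742
v 4.562 1.482 -1.823
v 3.561 2.993 -1.288
v 4.596 1.672 -2.298
v 3.594 3.183 -1.763
v 4.389 1.701 -2.766
v 3.388 3.212 -2.231
v 4.009 1.56 -3.08
v 3.007 3.071 -2.544
v 3.575 1.293 -3.138
v 2.573 2.804 -2.603
v 3.225 0.986 -2.924
v 2.224 2.496 -2.389
v 3.071 0.735 -2.504
v 2.07 2.246 -1.969
v 3.161 0.62 -2.012
v 2.16 2.131 -1.477
v 3.467 0.679 -1.605
v 2.466 2.19 -1.07
v 3.892 0.891 -1.411
v 2.89 2.402 -0.876
f 1 38 17
f 38 12 41
f 17 41 6
f 38 41 17
f 1 17 13
f 17 6 18
f 13 18 2
f 17 18 13
f 1 13 22
f 13 2 23
f 22 23 8
f 13 23 22
f 1 22 34
f 22 8 37
f 34 37 11
f 22 37 34
f 1 34 38
f 34 11 42
f 38 42 12
f 34 42 38
f 2 18 29
f 18 6 32
f 29 32 10
f 18 32 29
f 6 41 19
f 41 12 40
f 19 40 5
f 41 40 19
f 12 42 39
f 42 11 35
f 39 35 3
f 42 35 39
f 11 37 36
f 37 8 24
f 36 24 7
f 37 24 36
f 8 23 28
f 23 2 25
f 28 25 9
f 23 25 28
f 4 30 16
f 30 10 31
f 16 31 5
f 30 31 16
f 4 16 14
f 16 5 15
f 14 15 3
f 16 15 14
f 4 14 21
f 14 3 20
f 21 20 7
f 14 20 21
f 4 21 26
f 21 7 27
f 26 27 9
f 21 27 26
f 4 26 30
f 26 9 33
f 30 33 10
f 26 33 30
f 5 31 19
f 31 10 32
f 19 32 6
f 31 32 19
f 3 15 39
f 15 5 40
f 39 40 12
f 15 40 39
f 7 20 36
f 20 3 35
f 36 35 11
f 20 35 36
f 9 27 28
f 27 7 24
f 28 24 8
f 27 24 28
f 10 33 29
f 33 9 25
f 29 25 2
f 33 25 29
f 44 43 47
f 44 47 45
f 45 47 48
f 45 48 46
f 47 43 49
f 47 49 48
f 48 49 50
f 48 50 46
f 49 43 51
f 49 51 50
f 50 51 52
f 50 52 46
f 51 43 53
f 51 53 52
f 52 53 54
f 52 54 46
f 53 43 55
f 53 55 54
f 54 55 56
f 54 56 46
f 55 43 57
f 55 57 56
f 56 57 58
f 56 58 46
f 57 43 59
f 57 59 58
f 58 59 60
f 58 60 46
f 59 43 61
f 59 61 60
f 60 61 62
f 60 62 46
f 61 43 63
f 61 63 62
f 62 63 64
f 62 64 46
f 63 43 65
f 63 65 64
f 64 65 66
f 64 66 46
f 65 43 67
f 65 67 66
f 66 67 68
f 66 68 46
f 67 43 69
f 67 69 68
f 68 69 70
f 68 70 46
f 69 43 44
f 69 44 70
f 70 44 45
f 70 45 46
f 72 71 75
f 72 75 73
f 73 75 76
f 73 76 74
f 75 71 77
f 75 77 76
f 76 77 78
f 76 78 74
f 77 71 79
f 77 79 78
f 78 79 80
f 78 80 74
f 79 71 81
f 79 81 80
f 80 81 82
f 80 82 74
f 81 71 83
f 81 83 82
f 82 83 84
f 82 84 74
f 83 71 85
f 83 85 84
f 84 85 86
f 84 86 74
f 85 71 87
f 85 87 86
f 86 87 88
f 86 88 74
f 87 71 89
f 87 89 88
f 88 89 90
f 88 90 74
f 89 71 91
f 89 91 90
f 90 91 92
f 90 92 74
f 91 71 93
f 91 93 92
f 92 93 94
f 92 94 74
f 93 71 72
f 93 72 94
f 94 72 73
f 94 73 74



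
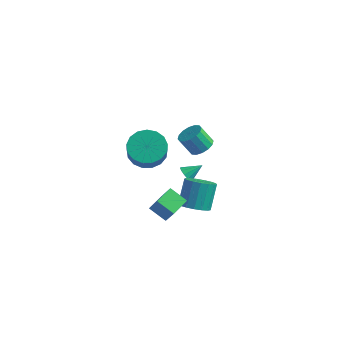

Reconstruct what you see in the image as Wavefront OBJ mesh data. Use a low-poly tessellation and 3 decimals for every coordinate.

v -0.014 -3.586 3.136
v 0.945 -3.809 2.667
v 1.332 -4.476 3.775
v 0.374 -4.254 4.244
v 1.028 -3.355 2.911
v 1.415 -4.023 4.019
v 0.872 -2.955 3.207
v 1.259 -3.622 4.315
v 0.513 -2.699 3.487
v 0.901 -3.366 4.594
v 0.034 -2.646 3.686
v 0.421 -3.314 4.794
v -0.456 -2.809 3.759
v -0.069 -3.477 4.867
v -0.845 -3.15 3.69
v -0.458 -3.817 4.798
v -1.043 -3.591 3.494
v -0.656 -4.258 4.601
v -1.006 -4.03 3.215
v -0.619 -4.698 4.323
v -0.741 -4.368 2.919
v -0.354 -5.036 4.027
v -0.31 -4.527 2.672
v 0.078 -5.195 3.78
v 0.19 -4.47 2.532
v 0.577 -5.138 3.64
v 0.642 -4.211 2.53
v 1.03 -4.879 3.638
v -0.602 1.789 -3.351
v -0.175 1.69 -3.732
v 0.082 2.491 -2.769
v -0.342 1.946 -3.846
v -0.591 2.153 -3.803
v -0.844 2.245 -3.616
v -1.02 2.191 -3.346
v -1.063 2.01 -3.077
v -0.959 1.759 -2.896
v -0.742 1.517 -2.859
v -0.481 1.362 -2.978
v -0.258 1.342 -3.216
v -0.144 1.464 -3.497
v 1.163 -0.447 -3.727
v 1.836 0.106 -4.053
v 1.67 1.141 -2.639
v 0.997 0.587 -2.313
v 1.463 0.279 -4.224
v 1.297 1.314 -2.81
v 1.022 0.286 -4.281
v 0.856 1.321 -2.867
v 0.613 0.125 -4.211
v 0.447 1.16 -2.797
v 0.33 -0.167 -4.03
v 0.164 0.868 -2.616
v 0.238 -0.523 -3.78
v 0.072 0.512 -2.366
v 0.357 -0.862 -3.518
v 0.191 0.172 -2.104
v 0.662 -1.106 -3.303
v 0.496 -0.072 -1.889
v 1.081 -1.2 -3.186
v 0.915 -0.165 -1.772
v 1.519 -1.12 -3.193
v 1.353 -0.085 -1.779
v 1.875 -0.887 -3.322
v 1.709 0.148 -1.908
v 2.069 -0.553 -3.543
v 1.903 0.482 -2.13
v 2.054 -0.195 -3.807
v 1.888 0.84 -2.393
v 1.112 0.448 0.951
v 1.764 0.472 1.361
v 1.119 0.256 2.398
v 0.468 0.232 1.989
v 1.631 0.848 1.356
v 0.986 0.632 2.394
v 1.359 1.116 1.243
v 0.715 0.901 2.281
v 1.021 1.206 1.052
v 0.377 0.99 2.089
v 0.707 1.092 0.834
v 0.063 0.877 1.871
v 0.502 0.806 0.647
v -0.142 0.59 1.684
v 0.461 0.424 0.542
v -0.184 0.208 1.579
v 0.594 0.048 0.546
v -0.051 -0.168 1.584
v 0.865 -0.221 0.659
v 0.221 -0.436 1.697
v 1.203 -0.31 0.851
v 0.559 -0.526 1.888
v 1.517 -0.197 1.069
v 0.873 -0.412 2.106
v 1.722 0.09 1.256
v 1.078 -0.126 2.293
v -0.272 -2.99 -2.396
v 0.373 -3.231 -1.27
v -0.141 -1.751 -2.206
v 0.504 -1.992 -1.08
v 0.776 -3.008 -3
v 1.421 -3.249 -1.874
v 0.907 -1.769 -2.81
v 1.552 -2.01 -1.684
f 2 1 5
f 2 5 3
f 3 5 6
f 3 6 4
f 5 1 7
f 5 7 6
f 6 7 8
f 6 8 4
f 7 1 9
f 7 9 8
f 8 9 10
f 8 10 4
f 9 1 11
f 9 11 10
f 10 11 12
f 10 12 4
f 11 1 13
f 11 13 12
f 12 13 14
f 12 14 4
f 13 1 15
f 13 15 14
f 14 15 16
f 14 16 4
f 15 1 17
f 15 17 16
f 16 17 18
f 16 18 4
f 17 1 19
f 17 19 18
f 18 19 20
f 18 20 4
f 19 1 21
f 19 21 20
f 20 21 22
f 20 22 4
f 21 1 23
f 21 23 22
f 22 23 24
f 22 24 4
f 23 1 25
f 23 25 24
f 24 25 26
f 24 26 4
f 25 1 27
f 25 27 26
f 26 27 28
f 26 28 4
f 27 1 2
f 27 2 28
f 28 2 3
f 28 3 4
f 30 29 32
f 30 32 31
f 32 29 33
f 32 33 31
f 33 29 34
f 33 34 31
f 34 29 35
f 34 35 31
f 35 29 36
f 35 36 31
f 36 29 37
f 36 37 31
f 37 29 38
f 37 38 31
f 38 29 39
f 38 39 31
f 39 29 40
f 39 40 31
f 40 29 41
f 40 41 31
f 41 29 30
f 41 30 31
f 43 42 46
f 43 46 44
f 44 46 47
f 44 47 45
f 46 42 48
f 46 48 47
f 47 48 49
f 47 49 45
f 48 42 50
f 48 50 49
f 49 50 51
f 49 51 45
f 50 42 52
f 50 52 51
f 51 52 53
f 51 53 45
f 52 42 54
f 52 54 53
f 53 54 55
f 53 55 45
f 54 42 56
f 54 56 55
f 55 56 57
f 55 57 45
f 56 42 58
f 56 58 57
f 57 58 59
f 57 59 45
f 58 42 60
f 58 60 59
f 59 60 61
f 59 61 45
f 60 42 62
f 60 62 61
f 61 62 63
f 61 63 45
f 62 42 64
f 62 64 63
f 63 64 65
f 63 65 45
f 64 42 66
f 64 66 65
f 65 66 67
f 65 67 45
f 66 42 68
f 66 68 67
f 67 68 69
f 67 69 45
f 68 42 43
f 68 43 69
f 69 43 44
f 69 44 45
f 71 70 74
f 71 74 72
f 72 74 75
f 72 75 73
f 74 70 76
f 74 76 75
f 75 76 77
f 75 77 73
f 76 70 78
f 76 78 77
f 77 78 79
f 77 79 73
f 78 70 80
f 78 80 79
f 79 80 81
f 79 81 73
f 80 70 82
f 80 82 81
f 81 82 83
f 81 83 73
f 82 70 84
f 82 84 83
f 83 84 85
f 83 85 73
f 84 70 86
f 84 86 85
f 85 86 87
f 85 87 73
f 86 70 88
f 86 88 87
f 87 88 89
f 87 89 73
f 88 70 90
f 88 90 89
f 89 90 91
f 89 91 73
f 90 70 92
f 90 92 91
f 91 92 93
f 91 93 73
f 92 70 94
f 92 94 93
f 93 94 95
f 93 95 73
f 94 70 71
f 94 71 95
f 95 71 72
f 95 72 73
f 97 99 96
f 100 97 96
f 96 99 98
f 98 100 96
f 97 103 99
f 101 97 100
f 101 103 97
f 99 103 98
f 102 100 98
f 98 103 102
f 102 101 100
f 103 101 102



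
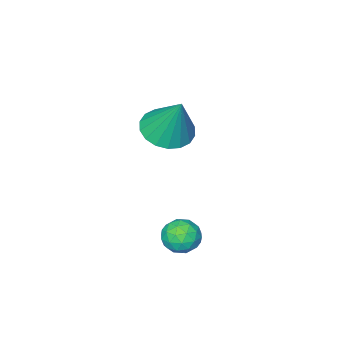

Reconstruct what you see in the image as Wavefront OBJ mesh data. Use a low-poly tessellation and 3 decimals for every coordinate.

v 0.61 -0.362 1.44
v 1.491 0.06 1.181
v 0.71 0.522 3.22
v 1.19 0.365 1.046
v 0.774 0.527 0.989
v 0.326 0.512 1.021
v -0.065 0.324 1.137
v -0.323 0 1.312
v -0.396 -0.395 1.512
v -0.27 -0.784 1.699
v 0.031 -1.09 1.834
v 0.447 -1.251 1.891
v 0.895 -1.236 1.859
v 1.286 -1.049 1.743
v 1.544 -0.725 1.568
v 1.617 -0.329 1.368
v 3.196 4.221 0.032
v 3.65 4.341 -0.522
v 3.17 3.079 -0.238
v 3.624 3.199 -0.792
v 3.86 3.263 -0.109
v 3.876 3.969 0.058
v 2.944 3.451 -0.818
v 2.96 4.157 -0.651
v 3.493 3.866 -1.047
v 4.06 3.749 -0.609
v 2.76 3.671 -0.151
v 3.327 3.554 0.287
v 3.425 4.381 -0.221
v 3.395 3.039 -0.539
v 3.534 3.076 -0.137
v 3.8 3.147 -0.463
v 3.559 4.162 0.12
v 3.825 4.233 -0.206
v 3.949 3.599 0.037
v 2.995 3.187 -0.554
v 3.261 3.258 -0.88
v 3.02 4.273 -0.297
v 3.286 4.344 -0.623
v 2.871 3.821 -0.797
v 3.6 4.173 -0.855
v 3.585 3.501 -1.014
v 3.185 3.65 -1.029
v 3.194 4.065 -0.931
v 3.933 4.104 -0.598
v 3.917 3.433 -0.757
v 4.056 3.47 -0.355
v 4.066 3.885 -0.257
v 3.841 3.825 -0.906
v 2.903 3.987 -0.003
v 2.887 3.316 -0.162
v 2.754 3.535 -0.503
v 2.764 3.95 -0.405
v 3.235 3.919 0.254
v 3.22 3.247 0.095
v 3.626 3.355 0.171
v 3.635 3.77 0.269
v 2.979 3.595 0.146
f 2 1 4
f 2 4 3
f 4 1 5
f 4 5 3
f 5 1 6
f 5 6 3
f 6 1 7
f 6 7 3
f 7 1 8
f 7 8 3
f 8 1 9
f 8 9 3
f 9 1 10
f 9 10 3
f 10 1 11
f 10 11 3
f 11 1 12
f 11 12 3
f 12 1 13
f 12 13 3
f 13 1 14
f 13 14 3
f 14 1 15
f 14 15 3
f 15 1 16
f 15 16 3
f 16 1 2
f 16 2 3
f 17 54 33
f 54 28 57
f 33 57 22
f 54 57 33
f 17 33 29
f 33 22 34
f 29 34 18
f 33 34 29
f 17 29 38
f 29 18 39
f 38 39 24
f 29 39 38
f 17 38 50
f 38 24 53
f 50 53 27
f 38 53 50
f 17 50 54
f 50 27 58
f 54 58 28
f 50 58 54
f 18 34 45
f 34 22 48
f 45 48 26
f 34 48 45
f 22 57 35
f 57 28 56
f 35 56 21
f 57 56 35
f 28 58 55
f 58 27 51
f 55 51 19
f 58 51 55
f 27 53 52
f 53 24 40
f 52 40 23
f 53 40 52
f 24 39 44
f 39 18 41
f 44 41 25
f 39 41 44
f 20 46 32
f 46 26 47
f 32 47 21
f 46 47 32
f 20 32 30
f 32 21 31
f 30 31 19
f 32 31 30
f 20 30 37
f 30 19 36
f 37 36 23
f 30 36 37
f 20 37 42
f 37 23 43
f 42 43 25
f 37 43 42
f 20 42 46
f 42 25 49
f 46 49 26
f 42 49 46
f 21 47 35
f 47 26 48
f 35 48 22
f 47 48 35
f 19 31 55
f 31 21 56
f 55 56 28
f 31 56 55
f 23 36 52
f 36 19 51
f 52 51 27
f 36 51 52
f 25 43 44
f 43 23 40
f 44 40 24
f 43 40 44
f 26 49 45
f 49 25 41
f 45 41 18
f 49 41 45



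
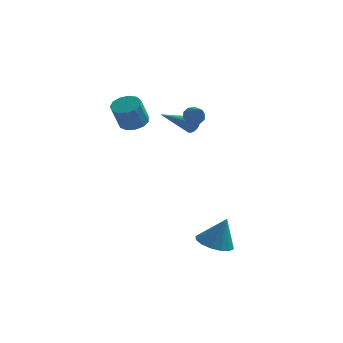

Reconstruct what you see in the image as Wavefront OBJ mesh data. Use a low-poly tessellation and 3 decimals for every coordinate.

v 0.52 0.844 2.368
v 0.788 1.273 2.692
v 1.22 -0.184 3.152
v 0.469 1.184 2.86
v 0.17 0.966 2.84
v 0.005 0.701 2.64
v 0.037 0.491 2.336
v 0.253 0.416 2.044
v 0.571 0.504 1.876
v 0.87 0.723 1.896
v 1.036 0.988 2.096
v 1.004 1.198 2.4
v -2.656 0.767 1.709
v -1.837 0.661 1.791
v -2.065 -0.032 3.192
v -2.884 0.073 3.111
v -1.935 1.077 1.98
v -2.164 0.384 3.382
v -2.263 1.395 2.084
v -2.491 0.701 3.485
v -2.715 1.513 2.069
v -2.943 0.819 3.47
v -3.149 1.394 1.939
v -3.377 0.7 3.341
v -3.426 1.076 1.737
v -3.654 0.382 3.138
v -3.458 0.66 1.526
v -3.686 -0.034 2.927
v -3.236 0.278 1.373
v -3.464 -0.416 2.774
v -2.83 0.051 1.327
v -3.058 -0.643 2.728
v -2.368 0.051 1.402
v -2.596 -0.642 2.803
v -1.998 0.279 1.575
v -2.226 -0.415 2.976
v -0.017 2.653 1.089
v 0.414 2.484 1.439
v -1.383 1.327 2.131
v 0.314 2.686 1.564
v 0.148 2.881 1.596
v -0.05 3.031 1.527
v -0.242 3.107 1.372
v -0.389 3.092 1.16
v -0.463 2.99 0.934
v -0.448 2.822 0.739
v -0.348 2.62 0.614
v -0.182 2.424 0.582
v 0.016 2.274 0.651
v 0.208 2.199 0.806
v 0.355 2.214 1.018
v 0.429 2.315 1.244
v 2.657 -3.346 -4.662
v 3.169 -4.221 -4.774
v 3.243 -3.214 -3.018
v 3.507 -3.845 -4.925
v 3.618 -3.335 -5.005
v 3.471 -2.828 -4.993
v 3.106 -2.46 -4.893
v 2.621 -2.329 -4.731
v 2.146 -2.471 -4.55
v 1.807 -2.847 -4.399
v 1.697 -3.357 -4.319
v 1.843 -3.864 -4.331
v 2.208 -4.232 -4.431
v 2.693 -4.363 -4.593
f 2 1 4
f 2 4 3
f 4 1 5
f 4 5 3
f 5 1 6
f 5 6 3
f 6 1 7
f 6 7 3
f 7 1 8
f 7 8 3
f 8 1 9
f 8 9 3
f 9 1 10
f 9 10 3
f 10 1 11
f 10 11 3
f 11 1 12
f 11 12 3
f 12 1 2
f 12 2 3
f 14 13 17
f 14 17 15
f 15 17 18
f 15 18 16
f 17 13 19
f 17 19 18
f 18 19 20
f 18 20 16
f 19 13 21
f 19 21 20
f 20 21 22
f 20 22 16
f 21 13 23
f 21 23 22
f 22 23 24
f 22 24 16
f 23 13 25
f 23 25 24
f 24 25 26
f 24 26 16
f 25 13 27
f 25 27 26
f 26 27 28
f 26 28 16
f 27 13 29
f 27 29 28
f 28 29 30
f 28 30 16
f 29 13 31
f 29 31 30
f 30 31 32
f 30 32 16
f 31 13 33
f 31 33 32
f 32 33 34
f 32 34 16
f 33 13 35
f 33 35 34
f 34 35 36
f 34 36 16
f 35 13 14
f 35 14 36
f 36 14 15
f 36 15 16
f 38 37 40
f 38 40 39
f 40 37 41
f 40 41 39
f 41 37 42
f 41 42 39
f 42 37 43
f 42 43 39
f 43 37 44
f 43 44 39
f 44 37 45
f 44 45 39
f 45 37 46
f 45 46 39
f 46 37 47
f 46 47 39
f 47 37 48
f 47 48 39
f 48 37 49
f 48 49 39
f 49 37 50
f 49 50 39
f 50 37 51
f 50 51 39
f 51 37 52
f 51 52 39
f 52 37 38
f 52 38 39
f 54 53 56
f 54 56 55
f 56 53 57
f 56 57 55
f 57 53 58
f 57 58 55
f 58 53 59
f 58 59 55
f 59 53 60
f 59 60 55
f 60 53 61
f 60 61 55
f 61 53 62
f 61 62 55
f 62 53 63
f 62 63 55
f 63 53 64
f 63 64 55
f 64 53 65
f 64 65 55
f 65 53 66
f 65 66 55
f 66 53 54
f 66 54 55



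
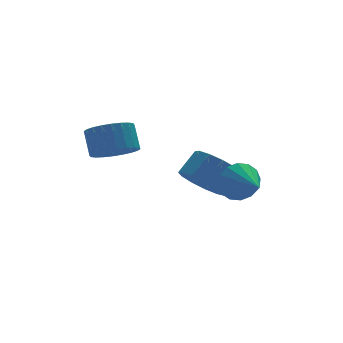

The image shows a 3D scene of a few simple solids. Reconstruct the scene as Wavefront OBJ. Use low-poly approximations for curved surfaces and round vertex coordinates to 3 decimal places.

v -0.239 -1.215 0.162
v 0.206 -0.53 -0.559
v 1.084 -0.199 0.297
v 0.639 -0.885 1.018
v -0.216 -0.207 -0.251
v 0.662 0.124 0.605
v -0.645 -0.204 0.189
v 0.233 0.126 1.044
v -0.945 -0.522 0.62
v -0.067 -0.192 1.475
v -1.021 -1.06 0.905
v -0.143 -0.73 1.761
v -0.849 -1.648 0.955
v 0.029 -1.318 1.811
v -0.483 -2.098 0.753
v 0.395 -1.768 1.609
v -0.04 -2.268 0.363
v 0.839 -1.937 1.219
v 0.34 -2.103 -0.09
v 1.219 -1.773 0.766
v 0.536 -1.657 -0.464
v 1.415 -1.327 0.392
v 0.486 -1.07 -0.638
v 1.365 -0.74 0.217
v 0.541 -2.925 0.93
v 0.975 -3.124 0.132
v 0.599 -4.555 1.37
v 1.328 -3.027 0.445
v 1.47 -2.903 0.888
v 1.363 -2.784 1.342
v 1.036 -2.703 1.686
v 0.576 -2.682 1.827
v 0.107 -2.725 1.728
v -0.246 -2.822 1.415
v -0.388 -2.946 0.972
v -0.281 -3.065 0.518
v 0.047 -3.146 0.174
v 0.506 -3.168 0.033
v -3.248 0.376 1.796
v -2.666 1.011 1.269
v -2.589 1.778 2.277
v -3.172 1.144 2.804
v -3.025 1.152 1.188
v -2.948 1.919 2.197
v -3.418 1.175 1.201
v -3.341 1.942 2.21
v -3.785 1.076 1.304
v -3.709 1.844 2.313
v -4.071 0.871 1.482
v -3.994 1.638 2.49
v -4.231 0.59 1.707
v -4.155 1.358 2.716
v -4.242 0.277 1.946
v -4.166 1.045 2.955
v -4.101 -0.021 2.162
v -4.025 0.747 3.171
v -3.831 -0.258 2.323
v -3.754 0.509 3.331
v -3.472 -0.399 2.403
v -3.395 0.368 3.412
v -3.079 -0.422 2.39
v -3.002 0.345 3.399
v -2.711 -0.324 2.287
v -2.635 0.444 3.296
v -2.426 -0.118 2.11
v -2.349 0.649 3.118
v -2.265 0.162 1.884
v -2.189 0.93 2.893
v -2.254 0.475 1.645
v -2.178 1.243 2.654
v -2.395 0.773 1.429
v -2.319 1.541 2.438
f 2 1 5
f 2 5 3
f 3 5 6
f 3 6 4
f 5 1 7
f 5 7 6
f 6 7 8
f 6 8 4
f 7 1 9
f 7 9 8
f 8 9 10
f 8 10 4
f 9 1 11
f 9 11 10
f 10 11 12
f 10 12 4
f 11 1 13
f 11 13 12
f 12 13 14
f 12 14 4
f 13 1 15
f 13 15 14
f 14 15 16
f 14 16 4
f 15 1 17
f 15 17 16
f 16 17 18
f 16 18 4
f 17 1 19
f 17 19 18
f 18 19 20
f 18 20 4
f 19 1 21
f 19 21 20
f 20 21 22
f 20 22 4
f 21 1 23
f 21 23 22
f 22 23 24
f 22 24 4
f 23 1 2
f 23 2 24
f 24 2 3
f 24 3 4
f 26 25 28
f 26 28 27
f 28 25 29
f 28 29 27
f 29 25 30
f 29 30 27
f 30 25 31
f 30 31 27
f 31 25 32
f 31 32 27
f 32 25 33
f 32 33 27
f 33 25 34
f 33 34 27
f 34 25 35
f 34 35 27
f 35 25 36
f 35 36 27
f 36 25 37
f 36 37 27
f 37 25 38
f 37 38 27
f 38 25 26
f 38 26 27
f 40 39 43
f 40 43 41
f 41 43 44
f 41 44 42
f 43 39 45
f 43 45 44
f 44 45 46
f 44 46 42
f 45 39 47
f 45 47 46
f 46 47 48
f 46 48 42
f 47 39 49
f 47 49 48
f 48 49 50
f 48 50 42
f 49 39 51
f 49 51 50
f 50 51 52
f 50 52 42
f 51 39 53
f 51 53 52
f 52 53 54
f 52 54 42
f 53 39 55
f 53 55 54
f 54 55 56
f 54 56 42
f 55 39 57
f 55 57 56
f 56 57 58
f 56 58 42
f 57 39 59
f 57 59 58
f 58 59 60
f 58 60 42
f 59 39 61
f 59 61 60
f 60 61 62
f 60 62 42
f 61 39 63
f 61 63 62
f 62 63 64
f 62 64 42
f 63 39 65
f 63 65 64
f 64 65 66
f 64 66 42
f 65 39 67
f 65 67 66
f 66 67 68
f 66 68 42
f 67 39 69
f 67 69 68
f 68 69 70
f 68 70 42
f 69 39 71
f 69 71 70
f 70 71 72
f 70 72 42
f 71 39 40
f 71 40 72
f 72 40 41
f 72 41 42



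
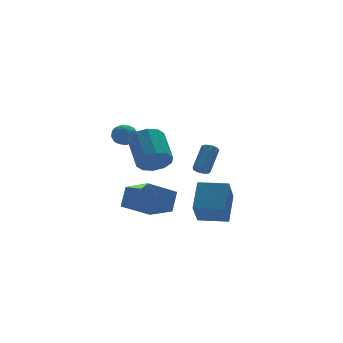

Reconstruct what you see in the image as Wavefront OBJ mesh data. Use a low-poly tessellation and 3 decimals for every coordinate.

v -1.209 -4.053 -2.288
v -0.321 -2.885 -1.034
v -0.458 -3.163 -3.648
v 0.429 -1.995 -2.393
v 0.091 -5.085 -2.247
v 0.978 -3.917 -0.992
v 0.841 -4.195 -3.606
v 1.729 -3.027 -2.352
v -1.452 3.62 1.113
v -1.018 3.342 0.544
v -2.342 2.798 0.836
v -1.908 2.52 0.267
v -1.7 2.408 0.998
v -1.151 2.916 1.169
v -2.209 3.224 0.211
v -1.66 3.732 0.382
v -1.486 3.097 -0.013
v -1.172 2.593 0.473
v -2.188 3.547 0.907
v -1.874 3.043 1.393
v -1.157 3.553 0.852
v -2.203 2.587 0.528
v -2.081 2.521 0.957
v -1.826 2.358 0.622
v -1.235 3.303 1.22
v -0.98 3.139 0.885
v -1.381 2.591 1.152
v -2.38 3.001 0.495
v -2.125 2.837 0.16
v -1.534 3.782 0.758
v -1.279 3.619 0.423
v -1.979 3.549 0.228
v -1.177 3.246 0.191
v -1.7 2.763 0.028
v -1.877 3.176 -0.005
v -1.554 3.475 0.096
v -0.992 2.949 0.476
v -1.515 2.466 0.314
v -1.393 2.401 0.743
v -1.07 2.699 0.844
v -1.268 2.806 0.149
v -1.845 3.674 1.066
v -2.368 3.191 0.904
v -2.29 3.441 0.536
v -1.967 3.739 0.637
v -1.66 3.377 1.352
v -2.183 2.894 1.189
v -1.806 2.665 1.284
v -1.483 2.964 1.385
v -2.092 3.334 1.231
v -1.525 0.28 -4.334
v -1.103 -1.539 -3.487
v -3.219 0.318 -3.41
v -2.797 -1.501 -2.563
v -0.923 0.921 -3.257
v -0.501 -0.898 -2.41
v -2.617 0.959 -2.333
v -2.195 -0.86 -1.486
v -3.051 -3.416 1.08
v -2.624 -3.954 1.765
v -2.282 -2.282 2.865
v -2.709 -1.744 2.18
v -2.202 -3.783 1.374
v -1.861 -2.111 2.475
v -2.105 -3.471 0.871
v -1.764 -1.8 1.971
v -2.369 -3.139 0.448
v -2.028 -1.467 1.548
v -2.893 -2.912 0.266
v -2.552 -1.241 1.366
v -3.478 -2.878 0.395
v -3.136 -1.206 1.495
v -3.899 -3.049 0.785
v -3.558 -1.377 1.886
v -3.996 -3.36 1.289
v -3.655 -1.689 2.389
v -3.732 -3.693 1.712
v -3.391 -2.021 2.812
v -3.208 -3.919 1.894
v -2.867 -2.248 2.994
v 1.728 0.562 -1.7
v 1.971 0.798 -2.082
v 2.975 1.674 -0.901
v 2.732 1.438 -0.52
v 1.692 0.985 -1.984
v 2.697 1.86 -0.803
v 1.431 0.973 -1.753
v 2.435 1.849 -0.572
v 1.309 0.77 -1.497
v 2.313 1.645 -0.317
v 1.382 0.469 -1.337
v 2.386 1.345 -0.157
v 1.618 0.212 -1.347
v 2.622 1.087 -0.166
v 1.905 0.118 -1.522
v 2.909 0.994 -0.341
v 2.109 0.233 -1.78
v 3.113 1.109 -0.6
v 2.135 0.501 -2.001
v 3.139 1.377 -0.821
f 2 4 1
f 5 2 1
f 1 4 3
f 3 5 1
f 2 8 4
f 6 2 5
f 6 8 2
f 4 8 3
f 7 5 3
f 3 8 7
f 7 6 5
f 8 6 7
f 9 46 25
f 46 20 49
f 25 49 14
f 46 49 25
f 9 25 21
f 25 14 26
f 21 26 10
f 25 26 21
f 9 21 30
f 21 10 31
f 30 31 16
f 21 31 30
f 9 30 42
f 30 16 45
f 42 45 19
f 30 45 42
f 9 42 46
f 42 19 50
f 46 50 20
f 42 50 46
f 10 26 37
f 26 14 40
f 37 40 18
f 26 40 37
f 14 49 27
f 49 20 48
f 27 48 13
f 49 48 27
f 20 50 47
f 50 19 43
f 47 43 11
f 50 43 47
f 19 45 44
f 45 16 32
f 44 32 15
f 45 32 44
f 16 31 36
f 31 10 33
f 36 33 17
f 31 33 36
f 12 38 24
f 38 18 39
f 24 39 13
f 38 39 24
f 12 24 22
f 24 13 23
f 22 23 11
f 24 23 22
f 12 22 29
f 22 11 28
f 29 28 15
f 22 28 29
f 12 29 34
f 29 15 35
f 34 35 17
f 29 35 34
f 12 34 38
f 34 17 41
f 38 41 18
f 34 41 38
f 13 39 27
f 39 18 40
f 27 40 14
f 39 40 27
f 11 23 47
f 23 13 48
f 47 48 20
f 23 48 47
f 15 28 44
f 28 11 43
f 44 43 19
f 28 43 44
f 17 35 36
f 35 15 32
f 36 32 16
f 35 32 36
f 18 41 37
f 41 17 33
f 37 33 10
f 41 33 37
f 52 54 51
f 55 52 51
f 51 54 53
f 53 55 51
f 52 58 54
f 56 52 55
f 56 58 52
f 54 58 53
f 57 55 53
f 53 58 57
f 57 56 55
f 58 56 57
f 60 59 63
f 60 63 61
f 61 63 64
f 61 64 62
f 63 59 65
f 63 65 64
f 64 65 66
f 64 66 62
f 65 59 67
f 65 67 66
f 66 67 68
f 66 68 62
f 67 59 69
f 67 69 68
f 68 69 70
f 68 70 62
f 69 59 71
f 69 71 70
f 70 71 72
f 70 72 62
f 71 59 73
f 71 73 72
f 72 73 74
f 72 74 62
f 73 59 75
f 73 75 74
f 74 75 76
f 74 76 62
f 75 59 77
f 75 77 76
f 76 77 78
f 76 78 62
f 77 59 79
f 77 79 78
f 78 79 80
f 78 80 62
f 79 59 60
f 79 60 80
f 80 60 61
f 80 61 62
f 82 81 85
f 82 85 83
f 83 85 86
f 83 86 84
f 85 81 87
f 85 87 86
f 86 87 88
f 86 88 84
f 87 81 89
f 87 89 88
f 88 89 90
f 88 90 84
f 89 81 91
f 89 91 90
f 90 91 92
f 90 92 84
f 91 81 93
f 91 93 92
f 92 93 94
f 92 94 84
f 93 81 95
f 93 95 94
f 94 95 96
f 94 96 84
f 95 81 97
f 95 97 96
f 96 97 98
f 96 98 84
f 97 81 99
f 97 99 98
f 98 99 100
f 98 100 84
f 99 81 82
f 99 82 100
f 100 82 83
f 100 83 84



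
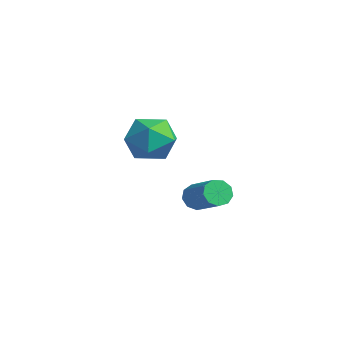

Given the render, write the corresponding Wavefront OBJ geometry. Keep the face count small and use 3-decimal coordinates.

v 1.807 -2.91 -1.987
v 2.077 -3.045 -2.47
v 3.464 -2.965 -1.717
v 3.193 -2.83 -1.233
v 2.04 -2.657 -2.442
v 3.426 -2.578 -1.688
v 1.893 -2.388 -2.201
v 3.28 -2.309 -1.447
v 1.706 -2.363 -1.859
v 3.093 -2.284 -1.106
v 1.566 -2.594 -1.578
v 2.953 -2.514 -0.824
v 1.539 -2.972 -1.487
v 2.925 -2.893 -0.734
v 1.637 -3.321 -1.631
v 3.023 -3.242 -0.877
v 1.814 -3.478 -1.941
v 3.201 -3.398 -1.187
v 1.988 -3.368 -2.272
v 3.375 -3.289 -1.519
v -2.009 -2.717 -1.165
v -1.413 -2.033 -0.536
v -1.427 -4.107 -0.204
v -0.831 -3.423 0.425
v -1.934 -3.406 0.482
v -2.293 -2.547 -0.111
v -0.547 -3.593 -0.629
v -0.906 -2.734 -1.222
v -0.509 -2.574 -0.204
v -1.366 -2.459 0.482
v -1.474 -3.681 -1.222
v -2.331 -3.566 -0.536
f 2 1 5
f 2 5 3
f 3 5 6
f 3 6 4
f 5 1 7
f 5 7 6
f 6 7 8
f 6 8 4
f 7 1 9
f 7 9 8
f 8 9 10
f 8 10 4
f 9 1 11
f 9 11 10
f 10 11 12
f 10 12 4
f 11 1 13
f 11 13 12
f 12 13 14
f 12 14 4
f 13 1 15
f 13 15 14
f 14 15 16
f 14 16 4
f 15 1 17
f 15 17 16
f 16 17 18
f 16 18 4
f 17 1 19
f 17 19 18
f 18 19 20
f 18 20 4
f 19 1 2
f 19 2 20
f 20 2 3
f 20 3 4
f 21 32 26
f 21 26 22
f 21 22 28
f 21 28 31
f 21 31 32
f 22 26 30
f 26 32 25
f 32 31 23
f 31 28 27
f 28 22 29
f 24 30 25
f 24 25 23
f 24 23 27
f 24 27 29
f 24 29 30
f 25 30 26
f 23 25 32
f 27 23 31
f 29 27 28
f 30 29 22



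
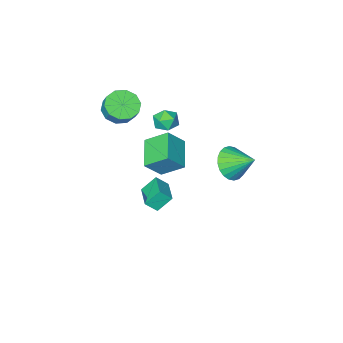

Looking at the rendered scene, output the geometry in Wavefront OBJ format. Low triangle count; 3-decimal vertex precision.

v 0.727 -2.804 -2.693
v -0.259 -4.308 -2.051
v -0.16 -1.818 -1.745
v -1.146 -3.322 -1.103
v 1.706 -2.978 -1.597
v 0.72 -4.482 -0.955
v 0.819 -1.992 -0.649
v -0.167 -3.496 -0.007
v 0.317 -2.726 -3.673
v 0.901 -3.069 -3.05
v 0.973 -1.309 -3.508
v 1.557 -1.652 -2.885
v 1.103 -2.988 -4.555
v 1.687 -3.331 -3.932
v 1.759 -1.571 -4.39
v 2.343 -1.914 -3.767
v 0.161 -2.376 2.083
v 0.89 -2.699 2.025
v -0.29 -3.241 1.235
v 0.439 -3.564 1.177
v 0.021 -3.641 1.853
v 0.299 -3.106 2.378
v 0.301 -2.834 0.882
v 0.579 -2.299 1.407
v 0.976 -2.982 1.283
v 0.803 -3.48 1.884
v -0.203 -2.46 1.376
v -0.376 -2.958 1.977
v 2.561 -4.029 2.87
v 3.125 -4.73 3.284
v 3.243 -4.152 4.103
v 2.679 -3.451 3.69
v 3.491 -4.355 2.967
v 3.608 -3.777 3.787
v 3.502 -3.856 2.614
v 3.619 -3.278 3.433
v 3.153 -3.423 2.358
v 3.27 -2.845 3.178
v 2.579 -3.221 2.298
v 2.696 -2.643 3.118
v 1.997 -3.328 2.457
v 2.115 -2.75 3.276
v 1.632 -3.703 2.773
v 1.749 -3.125 3.593
v 1.621 -4.202 3.127
v 1.738 -3.624 3.946
v 1.97 -4.635 3.382
v 2.087 -4.057 4.202
v 2.544 -4.837 3.442
v 2.661 -4.259 4.262
v -0.245 2.403 1.722
v 0.688 2.492 2.217
v -0.835 3.617 2.618
v 0.74 2.751 1.899
v 0.642 2.958 1.554
v 0.409 3.08 1.235
v 0.076 3.099 0.99
v -0.306 3.012 0.857
v -0.678 2.832 0.855
v -0.985 2.587 0.986
v -1.179 2.314 1.228
v -1.231 2.054 1.546
v -1.132 1.848 1.891
v -0.899 1.726 2.21
v -0.566 1.707 2.455
v -0.185 1.794 2.588
v 0.188 1.974 2.59
v 0.494 2.219 2.459
f 2 4 1
f 5 2 1
f 1 4 3
f 3 5 1
f 2 8 4
f 6 2 5
f 6 8 2
f 4 8 3
f 7 5 3
f 3 8 7
f 7 6 5
f 8 6 7
f 10 12 9
f 13 10 9
f 9 12 11
f 11 13 9
f 10 16 12
f 14 10 13
f 14 16 10
f 12 16 11
f 15 13 11
f 11 16 15
f 15 14 13
f 16 14 15
f 17 28 22
f 17 22 18
f 17 18 24
f 17 24 27
f 17 27 28
f 18 22 26
f 22 28 21
f 28 27 19
f 27 24 23
f 24 18 25
f 20 26 21
f 20 21 19
f 20 19 23
f 20 23 25
f 20 25 26
f 21 26 22
f 19 21 28
f 23 19 27
f 25 23 24
f 26 25 18
f 30 29 33
f 30 33 31
f 31 33 34
f 31 34 32
f 33 29 35
f 33 35 34
f 34 35 36
f 34 36 32
f 35 29 37
f 35 37 36
f 36 37 38
f 36 38 32
f 37 29 39
f 37 39 38
f 38 39 40
f 38 40 32
f 39 29 41
f 39 41 40
f 40 41 42
f 40 42 32
f 41 29 43
f 41 43 42
f 42 43 44
f 42 44 32
f 43 29 45
f 43 45 44
f 44 45 46
f 44 46 32
f 45 29 47
f 45 47 46
f 46 47 48
f 46 48 32
f 47 29 49
f 47 49 48
f 48 49 50
f 48 50 32
f 49 29 30
f 49 30 50
f 50 30 31
f 50 31 32
f 52 51 54
f 52 54 53
f 54 51 55
f 54 55 53
f 55 51 56
f 55 56 53
f 56 51 57
f 56 57 53
f 57 51 58
f 57 58 53
f 58 51 59
f 58 59 53
f 59 51 60
f 59 60 53
f 60 51 61
f 60 61 53
f 61 51 62
f 61 62 53
f 62 51 63
f 62 63 53
f 63 51 64
f 63 64 53
f 64 51 65
f 64 65 53
f 65 51 66
f 65 66 53
f 66 51 67
f 66 67 53
f 67 51 68
f 67 68 53
f 68 51 52
f 68 52 53

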